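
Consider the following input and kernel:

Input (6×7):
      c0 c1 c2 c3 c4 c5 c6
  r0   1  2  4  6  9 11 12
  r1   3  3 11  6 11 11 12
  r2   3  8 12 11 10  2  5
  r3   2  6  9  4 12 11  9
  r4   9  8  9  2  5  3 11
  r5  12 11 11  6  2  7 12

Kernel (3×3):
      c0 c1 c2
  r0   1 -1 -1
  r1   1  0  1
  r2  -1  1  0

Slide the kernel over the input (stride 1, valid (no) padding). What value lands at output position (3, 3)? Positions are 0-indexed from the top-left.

The receptive field on the input at this output position is [4 12 11 / 2 5 3 / 6 2 7]. Elementwise product with the kernel and sum: 4·1 + 12·-1 + 11·-1 + 2·1 + 3·1 + 6·-1 + 2·1.

-18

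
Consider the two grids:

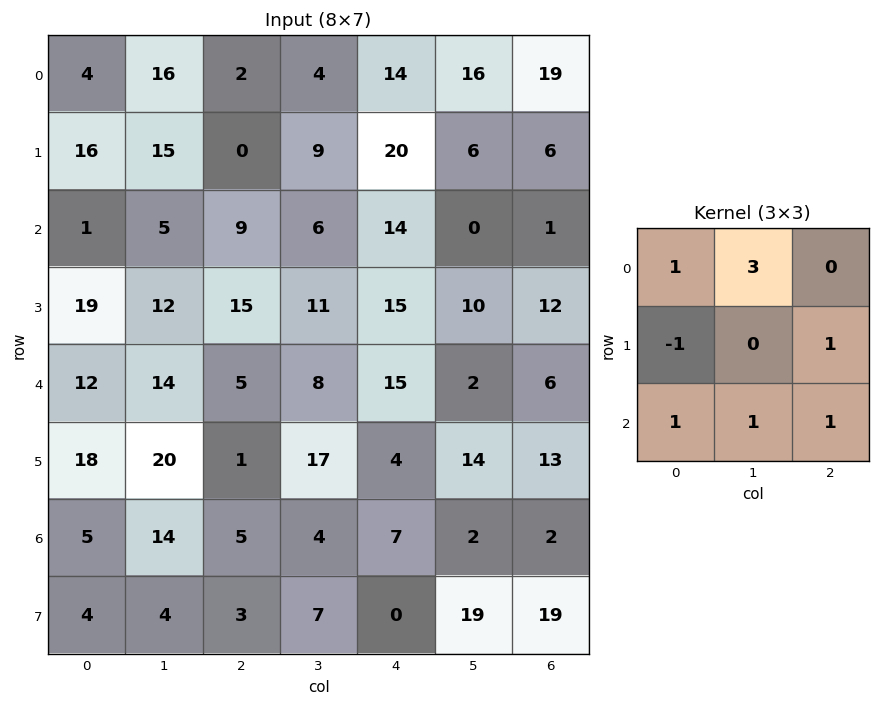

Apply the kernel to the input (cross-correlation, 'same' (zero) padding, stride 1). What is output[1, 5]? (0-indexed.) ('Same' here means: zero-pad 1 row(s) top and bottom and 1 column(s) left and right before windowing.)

The receptive field on the zero-padded input at this output position is [14 16 19 / 20 6 6 / 14 0 1]. Elementwise product with the kernel and sum: 14·1 + 16·3 + 20·-1 + 6·1 + 14·1 + 0·1 + 1·1.

63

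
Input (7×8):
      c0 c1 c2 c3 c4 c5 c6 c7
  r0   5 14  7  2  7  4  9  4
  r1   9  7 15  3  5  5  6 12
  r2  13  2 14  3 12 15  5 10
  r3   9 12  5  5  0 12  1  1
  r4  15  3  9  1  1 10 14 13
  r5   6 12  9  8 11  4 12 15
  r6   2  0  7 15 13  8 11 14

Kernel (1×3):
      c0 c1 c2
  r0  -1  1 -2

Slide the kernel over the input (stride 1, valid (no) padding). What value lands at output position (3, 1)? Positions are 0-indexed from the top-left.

The receptive field on the input at this output position is [12 5 5]. Elementwise product with the kernel and sum: 12·-1 + 5·1 + 5·-2.

-17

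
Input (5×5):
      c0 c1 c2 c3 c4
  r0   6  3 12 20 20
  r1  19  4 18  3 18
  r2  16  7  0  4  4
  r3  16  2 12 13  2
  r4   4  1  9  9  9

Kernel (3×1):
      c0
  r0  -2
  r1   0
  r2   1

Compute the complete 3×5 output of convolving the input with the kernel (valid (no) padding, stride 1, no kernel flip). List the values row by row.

Output[0,0]: The receptive field on the input at this output position is [6 / 19 / 16]. Elementwise product with the kernel and sum: 6·-2 + 16·1.
Output[0,1]: The receptive field on the input at this output position is [3 / 4 / 7]. Elementwise product with the kernel and sum: 3·-2 + 7·1.

4 1 -24 -36 -36
-22 -6 -24 7 -34
-28 -13 9 1 1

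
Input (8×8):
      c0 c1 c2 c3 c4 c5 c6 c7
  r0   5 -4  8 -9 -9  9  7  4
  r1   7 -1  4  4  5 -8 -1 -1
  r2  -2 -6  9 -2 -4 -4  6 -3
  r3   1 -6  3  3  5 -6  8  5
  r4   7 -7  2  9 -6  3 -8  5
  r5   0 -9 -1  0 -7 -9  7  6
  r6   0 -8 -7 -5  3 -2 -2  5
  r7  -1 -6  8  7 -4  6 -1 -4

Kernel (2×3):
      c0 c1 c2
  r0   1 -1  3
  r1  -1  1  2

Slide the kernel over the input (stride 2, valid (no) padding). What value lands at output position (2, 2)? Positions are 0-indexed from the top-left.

The receptive field on the input at this output position is [-6 3 -8 / -7 -9 7]. Elementwise product with the kernel and sum: -6·1 + 3·-1 + -8·3 + -7·-1 + -9·1 + 7·2.

-21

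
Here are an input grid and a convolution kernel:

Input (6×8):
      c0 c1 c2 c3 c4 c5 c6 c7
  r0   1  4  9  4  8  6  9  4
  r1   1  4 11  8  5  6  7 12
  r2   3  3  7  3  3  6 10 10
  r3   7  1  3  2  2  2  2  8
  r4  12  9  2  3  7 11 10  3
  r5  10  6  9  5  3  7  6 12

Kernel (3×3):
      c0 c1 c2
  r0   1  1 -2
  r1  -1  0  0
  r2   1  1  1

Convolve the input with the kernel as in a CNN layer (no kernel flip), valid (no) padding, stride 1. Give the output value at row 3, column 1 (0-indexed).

11

The receptive field on the input at this output position is [1 3 2 / 9 2 3 / 6 9 5]. Elementwise product with the kernel and sum: 1·1 + 3·1 + 2·-2 + 9·-1 + 6·1 + 9·1 + 5·1.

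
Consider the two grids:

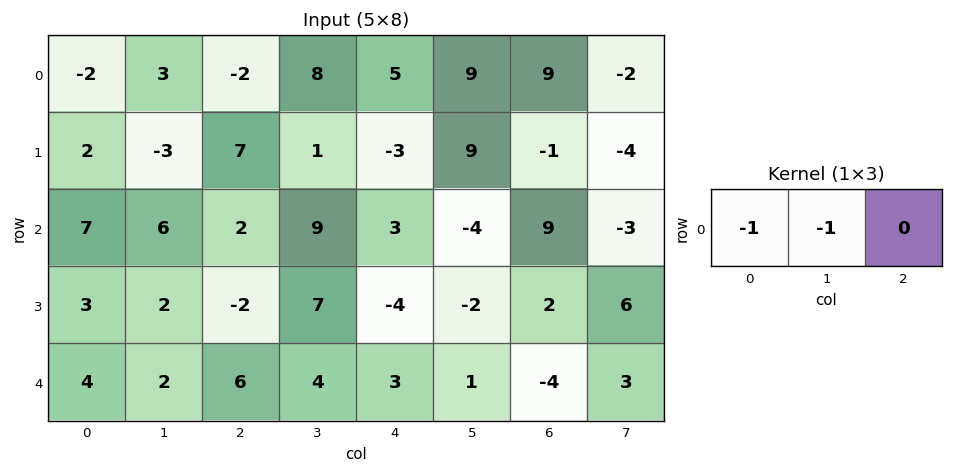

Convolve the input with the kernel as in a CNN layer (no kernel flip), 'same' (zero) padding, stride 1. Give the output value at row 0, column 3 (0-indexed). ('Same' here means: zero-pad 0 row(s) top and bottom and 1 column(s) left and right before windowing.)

-6

The receptive field on the zero-padded input at this output position is [-2 8 5]. Elementwise product with the kernel and sum: -2·-1 + 8·-1.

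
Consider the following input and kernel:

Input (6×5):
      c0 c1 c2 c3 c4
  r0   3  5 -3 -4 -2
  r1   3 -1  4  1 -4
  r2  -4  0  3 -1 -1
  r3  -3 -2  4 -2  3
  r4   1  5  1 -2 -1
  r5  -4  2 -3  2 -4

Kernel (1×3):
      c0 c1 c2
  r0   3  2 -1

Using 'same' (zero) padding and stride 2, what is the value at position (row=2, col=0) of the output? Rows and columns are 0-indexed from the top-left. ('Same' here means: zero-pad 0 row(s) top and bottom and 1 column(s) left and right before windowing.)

The receptive field on the zero-padded input at this output position is [0 1 5]. Elementwise product with the kernel and sum: 0·3 + 1·2 + 5·-1.

-3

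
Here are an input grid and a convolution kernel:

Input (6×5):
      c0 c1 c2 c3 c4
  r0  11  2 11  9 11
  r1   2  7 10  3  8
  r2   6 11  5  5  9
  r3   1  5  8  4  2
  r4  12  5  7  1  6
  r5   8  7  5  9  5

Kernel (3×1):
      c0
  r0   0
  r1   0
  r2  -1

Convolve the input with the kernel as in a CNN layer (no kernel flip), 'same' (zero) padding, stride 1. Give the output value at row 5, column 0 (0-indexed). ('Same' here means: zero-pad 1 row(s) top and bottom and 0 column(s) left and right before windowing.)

0

The receptive field on the zero-padded input at this output position is [12 / 8 / 0]. Elementwise product with the kernel and sum: 0·-1.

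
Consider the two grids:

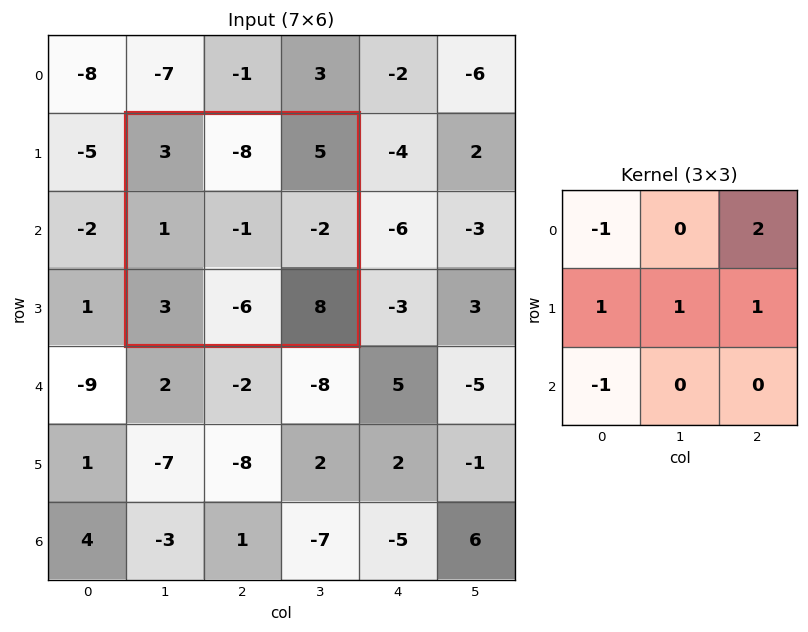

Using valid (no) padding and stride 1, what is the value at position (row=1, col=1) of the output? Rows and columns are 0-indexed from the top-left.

The receptive field on the input at this output position is [3 -8 5 / 1 -1 -2 / 3 -6 8]. Elementwise product with the kernel and sum: 3·-1 + 5·2 + 1·1 + -1·1 + -2·1 + 3·-1.

2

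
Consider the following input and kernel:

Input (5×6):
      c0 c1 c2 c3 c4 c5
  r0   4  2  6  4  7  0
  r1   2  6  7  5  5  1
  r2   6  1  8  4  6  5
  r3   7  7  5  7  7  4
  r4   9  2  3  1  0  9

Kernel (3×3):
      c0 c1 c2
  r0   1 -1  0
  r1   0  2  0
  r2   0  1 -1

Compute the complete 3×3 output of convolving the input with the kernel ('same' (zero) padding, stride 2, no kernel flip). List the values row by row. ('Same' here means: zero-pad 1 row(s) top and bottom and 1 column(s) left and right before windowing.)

Output[0,0]: The receptive field on the zero-padded input at this output position is [0 0 0 / 0 4 2 / 0 2 6]. Elementwise product with the kernel and sum: 0·1 + 0·-1 + 4·2 + 2·1 + 6·-1.

4 14 18
10 13 15
11 8 0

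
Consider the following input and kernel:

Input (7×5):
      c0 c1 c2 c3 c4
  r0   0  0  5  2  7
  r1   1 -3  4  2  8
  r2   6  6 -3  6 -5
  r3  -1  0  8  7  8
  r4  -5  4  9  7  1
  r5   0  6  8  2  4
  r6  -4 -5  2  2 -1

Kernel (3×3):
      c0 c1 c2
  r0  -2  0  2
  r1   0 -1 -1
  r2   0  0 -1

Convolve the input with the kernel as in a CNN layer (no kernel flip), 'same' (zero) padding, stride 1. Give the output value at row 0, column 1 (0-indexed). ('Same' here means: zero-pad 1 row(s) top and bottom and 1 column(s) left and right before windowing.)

-9

The receptive field on the zero-padded input at this output position is [0 0 0 / 0 0 5 / 1 -3 4]. Elementwise product with the kernel and sum: 0·-2 + 0·2 + 0·-1 + 5·-1 + 4·-1.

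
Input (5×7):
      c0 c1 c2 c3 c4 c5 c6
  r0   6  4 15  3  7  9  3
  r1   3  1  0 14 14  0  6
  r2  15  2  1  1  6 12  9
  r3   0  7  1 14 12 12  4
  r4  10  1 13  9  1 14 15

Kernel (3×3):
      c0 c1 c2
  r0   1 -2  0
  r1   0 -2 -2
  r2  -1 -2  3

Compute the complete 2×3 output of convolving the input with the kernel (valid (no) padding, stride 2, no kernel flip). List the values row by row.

Output[0,0]: The receptive field on the input at this output position is [6 4 15 / 3 1 0 / 15 2 1]. Elementwise product with the kernel and sum: 6·1 + 4·-2 + 1·-2 + 0·-2 + 15·-1 + 2·-2 + 1·3.
Output[0,1]: The receptive field on the input at this output position is [15 3 7 / 0 14 14 / 1 1 6]. Elementwise product with the kernel and sum: 15·1 + 3·-2 + 14·-2 + 14·-2 + 1·-1 + 1·-2 + 6·3.

-20 -32 -26
22 -81 -34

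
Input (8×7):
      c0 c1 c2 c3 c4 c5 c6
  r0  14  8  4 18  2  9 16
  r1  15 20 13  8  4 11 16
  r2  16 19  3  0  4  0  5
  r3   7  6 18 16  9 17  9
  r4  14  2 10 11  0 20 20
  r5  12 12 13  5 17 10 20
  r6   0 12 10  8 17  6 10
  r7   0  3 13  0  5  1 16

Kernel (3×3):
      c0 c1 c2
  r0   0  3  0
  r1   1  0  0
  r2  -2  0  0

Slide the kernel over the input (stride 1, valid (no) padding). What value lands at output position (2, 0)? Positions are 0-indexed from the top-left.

36

The receptive field on the input at this output position is [16 19 3 / 7 6 18 / 14 2 10]. Elementwise product with the kernel and sum: 19·3 + 7·1 + 14·-2.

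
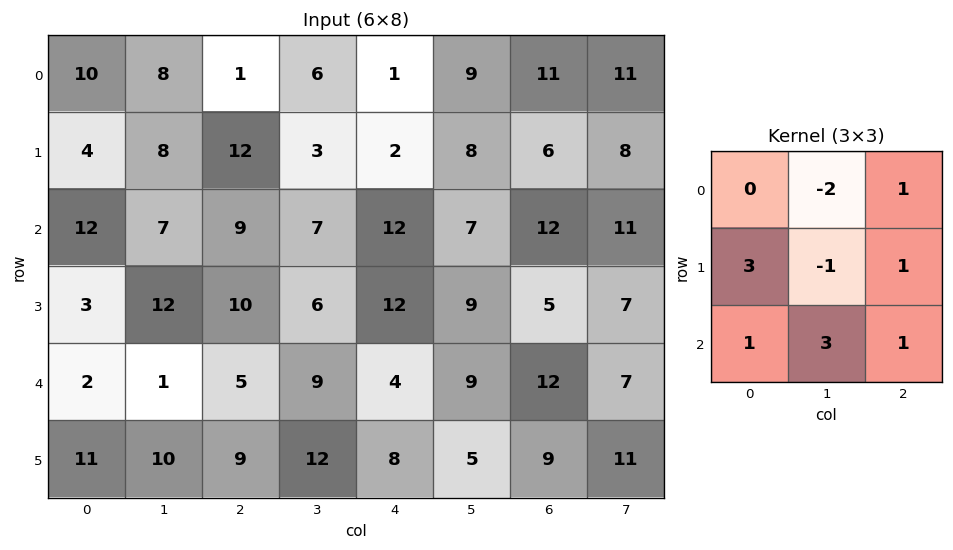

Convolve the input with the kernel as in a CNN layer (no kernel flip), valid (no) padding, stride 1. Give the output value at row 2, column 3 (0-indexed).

28

The receptive field on the input at this output position is [7 12 7 / 6 12 9 / 9 4 9]. Elementwise product with the kernel and sum: 12·-2 + 7·1 + 6·3 + 12·-1 + 9·1 + 9·1 + 4·3 + 9·1.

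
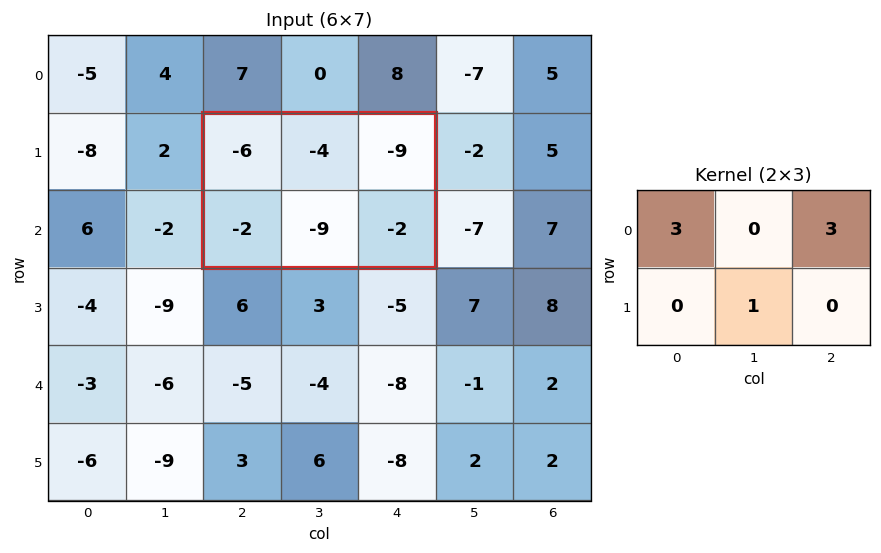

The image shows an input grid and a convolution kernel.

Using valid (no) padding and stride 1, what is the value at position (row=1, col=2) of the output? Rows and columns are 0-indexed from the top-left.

The receptive field on the input at this output position is [-6 -4 -9 / -2 -9 -2]. Elementwise product with the kernel and sum: -6·3 + -9·3 + -9·1.

-54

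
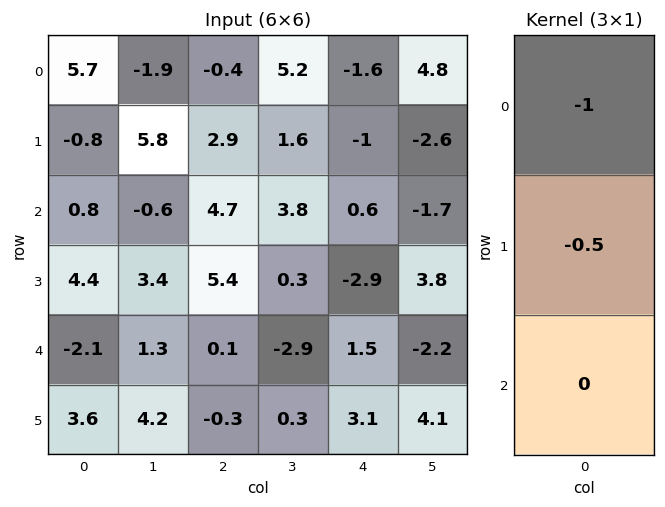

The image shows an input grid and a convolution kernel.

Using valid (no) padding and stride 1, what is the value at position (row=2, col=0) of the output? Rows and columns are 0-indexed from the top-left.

The receptive field on the input at this output position is [0.8 / 4.4 / -2.1]. Elementwise product with the kernel and sum: 0.8·-1 + 4.4·-0.5.

-3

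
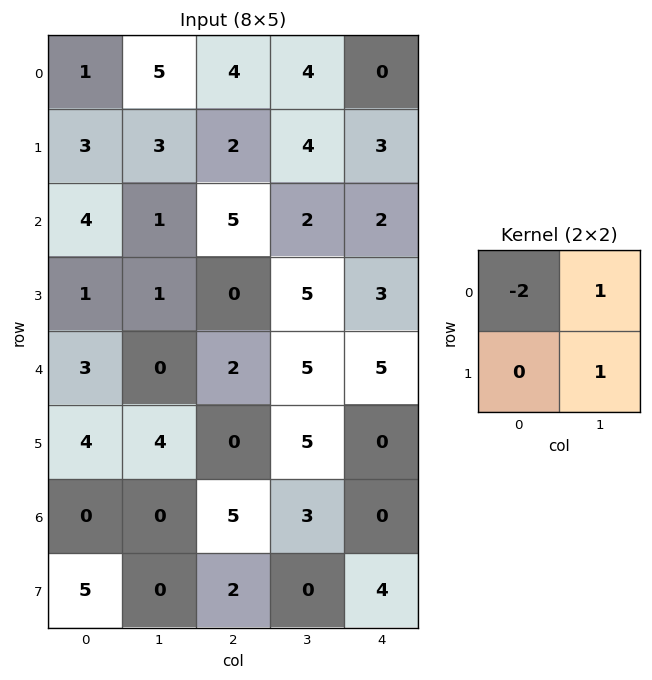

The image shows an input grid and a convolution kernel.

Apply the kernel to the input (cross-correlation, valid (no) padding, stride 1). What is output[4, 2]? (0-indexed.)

The receptive field on the input at this output position is [2 5 / 0 5]. Elementwise product with the kernel and sum: 2·-2 + 5·1 + 5·1.

6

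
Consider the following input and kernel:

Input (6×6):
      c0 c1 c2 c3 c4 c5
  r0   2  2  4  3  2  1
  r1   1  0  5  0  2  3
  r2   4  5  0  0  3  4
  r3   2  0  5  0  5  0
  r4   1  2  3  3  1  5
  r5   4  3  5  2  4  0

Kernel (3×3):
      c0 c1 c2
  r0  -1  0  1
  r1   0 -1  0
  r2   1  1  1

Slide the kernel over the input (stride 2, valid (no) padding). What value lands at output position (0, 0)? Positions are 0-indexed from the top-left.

The receptive field on the input at this output position is [2 2 4 / 1 0 5 / 4 5 0]. Elementwise product with the kernel and sum: 2·-1 + 4·1 + 0·-1 + 4·1 + 5·1 + 0·1.

11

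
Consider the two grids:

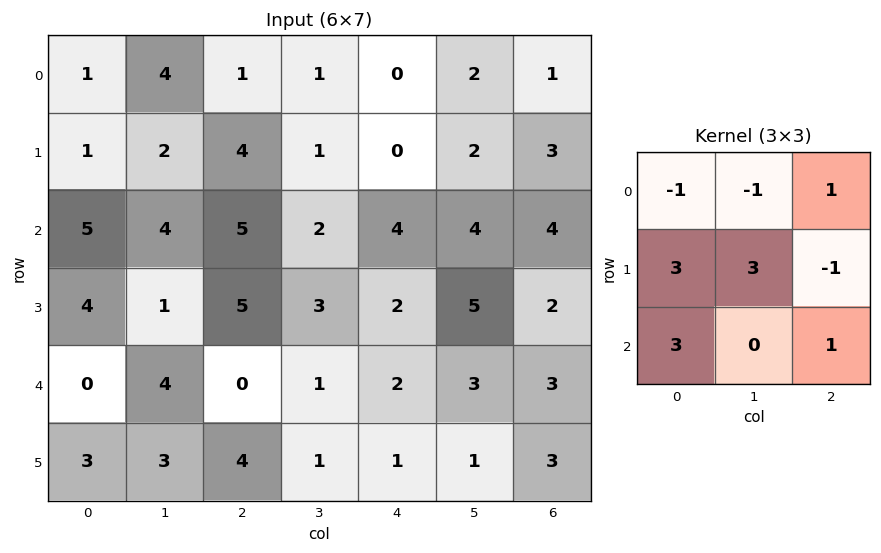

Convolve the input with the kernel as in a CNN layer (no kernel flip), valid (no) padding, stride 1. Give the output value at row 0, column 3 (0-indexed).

12

The receptive field on the input at this output position is [1 0 2 / 1 0 2 / 2 4 4]. Elementwise product with the kernel and sum: 1·-1 + 0·-1 + 2·1 + 1·3 + 0·3 + 2·-1 + 2·3 + 4·1.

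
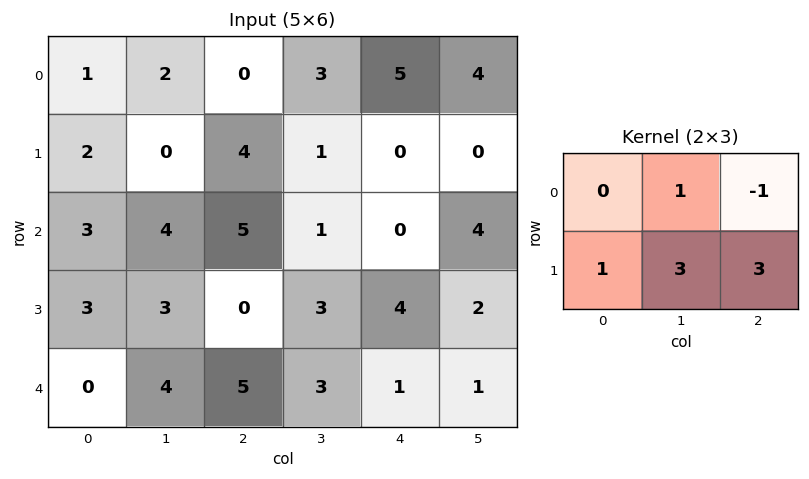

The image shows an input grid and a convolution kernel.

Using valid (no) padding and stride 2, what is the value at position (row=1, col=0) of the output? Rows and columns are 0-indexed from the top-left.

11

The receptive field on the input at this output position is [3 4 5 / 3 3 0]. Elementwise product with the kernel and sum: 4·1 + 5·-1 + 3·1 + 3·3 + 0·3.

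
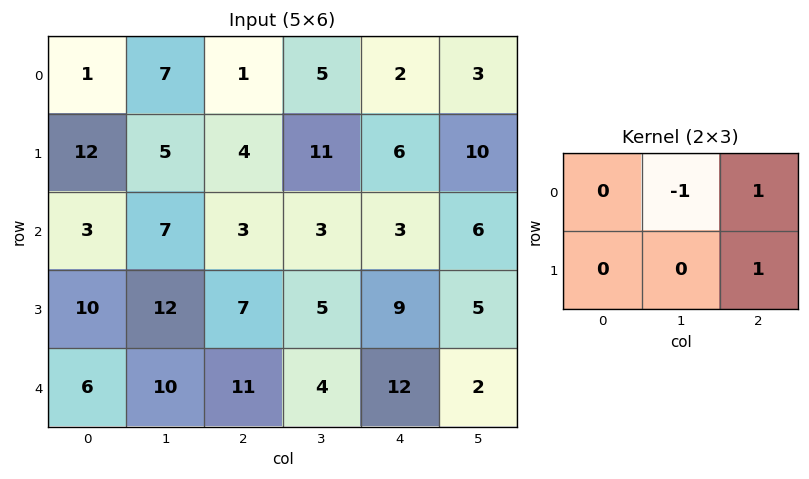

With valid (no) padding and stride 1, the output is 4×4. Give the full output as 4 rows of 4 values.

-2 15 3 11
2 10 -2 10
3 5 9 8
6 2 16 -2

Output[0,0]: The receptive field on the input at this output position is [1 7 1 / 12 5 4]. Elementwise product with the kernel and sum: 7·-1 + 1·1 + 4·1.
Output[0,1]: The receptive field on the input at this output position is [7 1 5 / 5 4 11]. Elementwise product with the kernel and sum: 1·-1 + 5·1 + 11·1.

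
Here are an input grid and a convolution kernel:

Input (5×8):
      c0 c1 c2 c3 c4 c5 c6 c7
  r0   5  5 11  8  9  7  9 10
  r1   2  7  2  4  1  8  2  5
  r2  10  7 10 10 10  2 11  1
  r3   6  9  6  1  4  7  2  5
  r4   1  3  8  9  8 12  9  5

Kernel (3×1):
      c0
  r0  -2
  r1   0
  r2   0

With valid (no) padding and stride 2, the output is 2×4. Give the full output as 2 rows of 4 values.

-10 -22 -18 -18
-20 -20 -20 -22

Output[0,0]: The receptive field on the input at this output position is [5 / 2 / 10]. Elementwise product with the kernel and sum: 5·-2.
Output[0,1]: The receptive field on the input at this output position is [11 / 2 / 10]. Elementwise product with the kernel and sum: 11·-2.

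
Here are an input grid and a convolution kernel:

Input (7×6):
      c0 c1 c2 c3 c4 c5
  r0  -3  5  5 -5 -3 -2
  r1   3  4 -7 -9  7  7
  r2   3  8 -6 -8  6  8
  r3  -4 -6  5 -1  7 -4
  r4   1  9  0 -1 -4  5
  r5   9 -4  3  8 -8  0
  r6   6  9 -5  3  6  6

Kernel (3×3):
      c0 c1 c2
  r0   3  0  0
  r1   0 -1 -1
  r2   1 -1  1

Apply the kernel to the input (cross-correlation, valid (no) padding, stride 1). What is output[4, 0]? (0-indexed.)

-4

The receptive field on the input at this output position is [1 9 0 / 9 -4 3 / 6 9 -5]. Elementwise product with the kernel and sum: 1·3 + -4·-1 + 3·-1 + 6·1 + 9·-1 + -5·1.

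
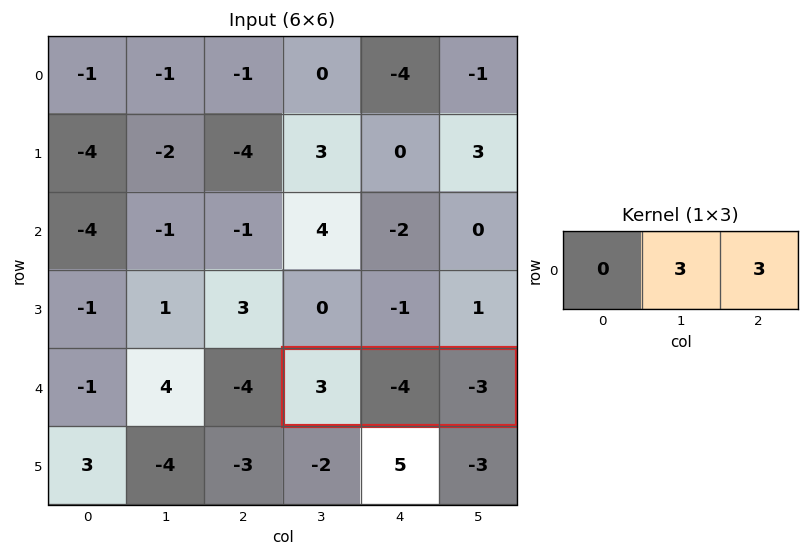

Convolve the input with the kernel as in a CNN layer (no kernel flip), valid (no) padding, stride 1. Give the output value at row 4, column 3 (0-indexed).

The receptive field on the input at this output position is [3 -4 -3]. Elementwise product with the kernel and sum: -4·3 + -3·3.

-21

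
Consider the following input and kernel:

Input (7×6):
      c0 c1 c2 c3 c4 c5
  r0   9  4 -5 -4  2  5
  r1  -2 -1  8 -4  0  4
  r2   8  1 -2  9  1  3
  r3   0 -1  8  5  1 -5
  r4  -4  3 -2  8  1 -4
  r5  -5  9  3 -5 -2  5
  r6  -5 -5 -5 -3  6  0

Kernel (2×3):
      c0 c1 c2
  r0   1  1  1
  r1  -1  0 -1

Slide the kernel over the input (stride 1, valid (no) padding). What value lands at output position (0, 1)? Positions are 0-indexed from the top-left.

The receptive field on the input at this output position is [4 -5 -4 / -1 8 -4]. Elementwise product with the kernel and sum: 4·1 + -5·1 + -4·1 + -1·-1 + -4·-1.

0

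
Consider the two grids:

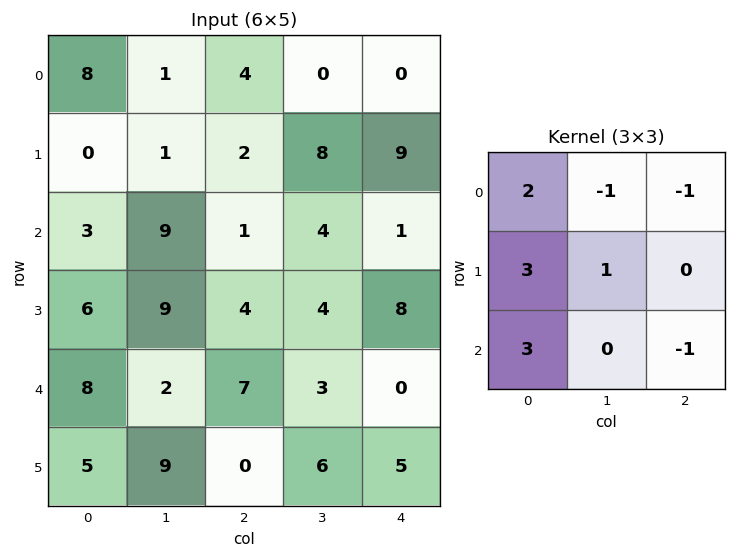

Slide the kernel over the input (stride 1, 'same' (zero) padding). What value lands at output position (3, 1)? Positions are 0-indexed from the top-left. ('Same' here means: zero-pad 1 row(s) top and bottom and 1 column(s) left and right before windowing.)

The receptive field on the zero-padded input at this output position is [3 9 1 / 6 9 4 / 8 2 7]. Elementwise product with the kernel and sum: 3·2 + 9·-1 + 1·-1 + 6·3 + 9·1 + 8·3 + 7·-1.

40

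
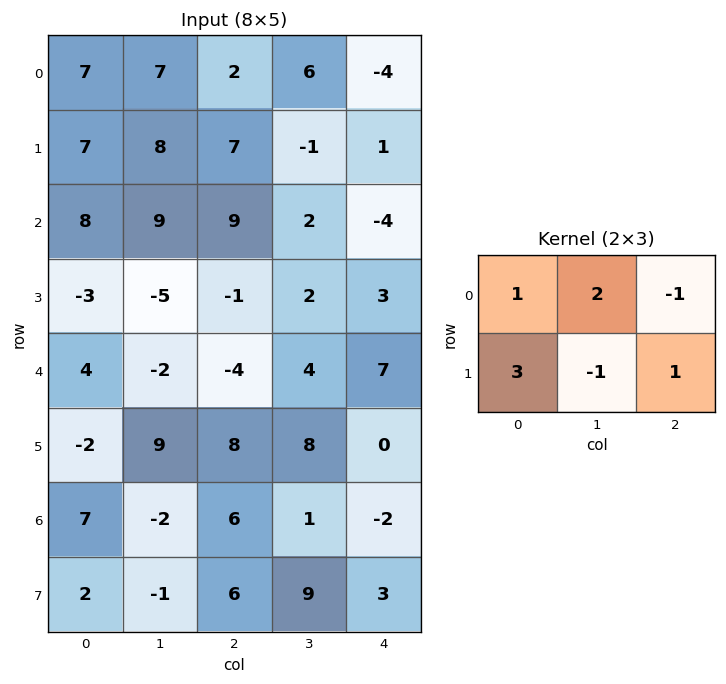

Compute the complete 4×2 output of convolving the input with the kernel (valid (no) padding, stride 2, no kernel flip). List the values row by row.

39 41
12 15
-3 13
10 22

Output[0,0]: The receptive field on the input at this output position is [7 7 2 / 7 8 7]. Elementwise product with the kernel and sum: 7·1 + 7·2 + 2·-1 + 7·3 + 8·-1 + 7·1.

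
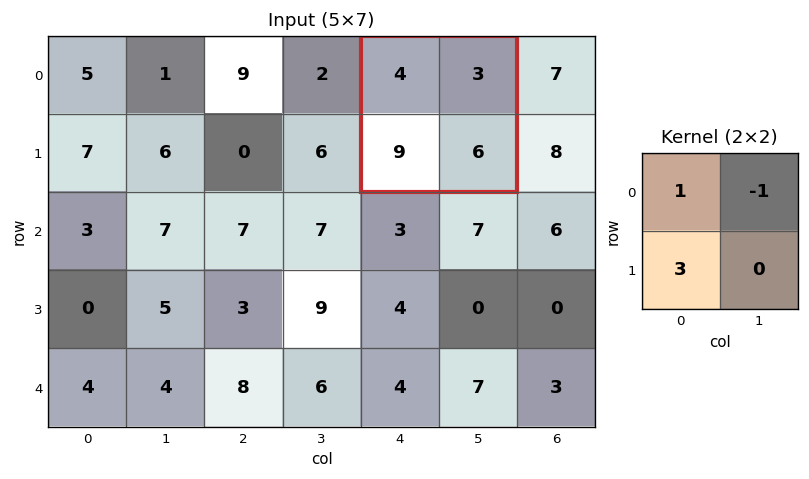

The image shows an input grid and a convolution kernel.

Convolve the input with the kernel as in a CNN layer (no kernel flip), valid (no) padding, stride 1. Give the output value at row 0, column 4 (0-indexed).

28

The receptive field on the input at this output position is [4 3 / 9 6]. Elementwise product with the kernel and sum: 4·1 + 3·-1 + 9·3.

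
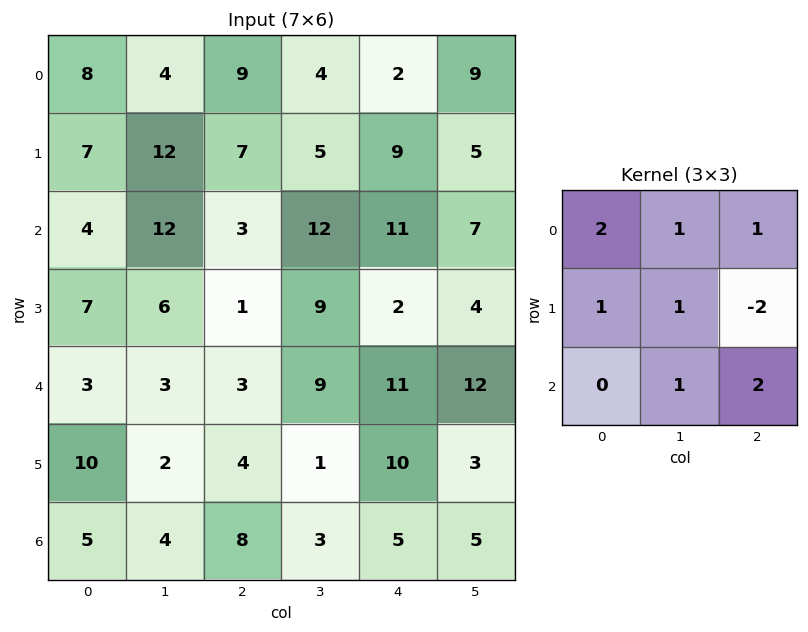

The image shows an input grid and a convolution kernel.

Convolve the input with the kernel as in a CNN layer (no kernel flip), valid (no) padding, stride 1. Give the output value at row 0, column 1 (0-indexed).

The receptive field on the input at this output position is [4 9 4 / 12 7 5 / 12 3 12]. Elementwise product with the kernel and sum: 4·2 + 9·1 + 4·1 + 12·1 + 7·1 + 5·-2 + 3·1 + 12·2.

57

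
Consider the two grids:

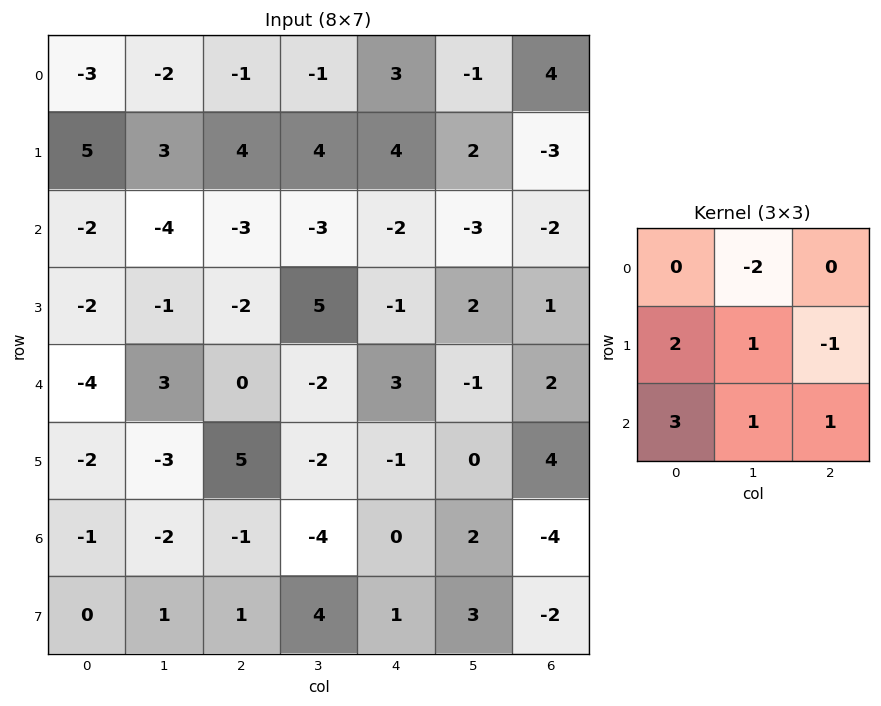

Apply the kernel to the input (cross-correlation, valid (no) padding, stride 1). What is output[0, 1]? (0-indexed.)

-10

The receptive field on the input at this output position is [-2 -1 -1 / 3 4 4 / -4 -3 -3]. Elementwise product with the kernel and sum: -1·-2 + 3·2 + 4·1 + 4·-1 + -4·3 + -3·1 + -3·1.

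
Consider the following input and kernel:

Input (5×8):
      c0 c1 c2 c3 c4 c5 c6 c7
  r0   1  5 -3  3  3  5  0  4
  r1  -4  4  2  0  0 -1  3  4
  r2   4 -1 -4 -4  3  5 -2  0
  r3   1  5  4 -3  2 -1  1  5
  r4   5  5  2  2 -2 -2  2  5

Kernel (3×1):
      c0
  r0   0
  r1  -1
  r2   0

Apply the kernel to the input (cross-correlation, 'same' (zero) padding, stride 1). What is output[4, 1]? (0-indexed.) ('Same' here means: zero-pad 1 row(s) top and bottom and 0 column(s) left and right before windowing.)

The receptive field on the zero-padded input at this output position is [5 / 5 / 0]. Elementwise product with the kernel and sum: 5·-1.

-5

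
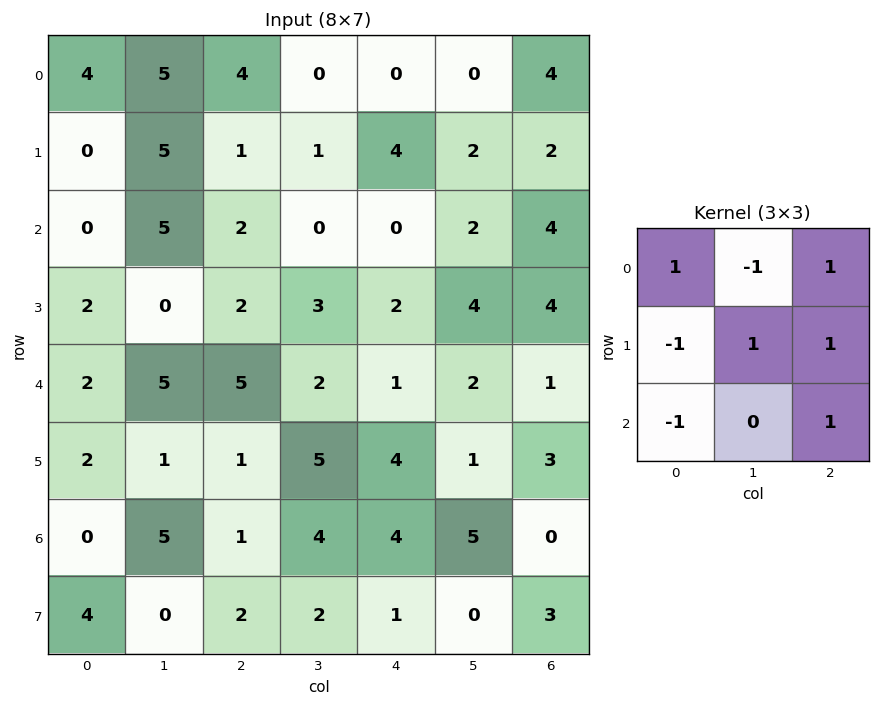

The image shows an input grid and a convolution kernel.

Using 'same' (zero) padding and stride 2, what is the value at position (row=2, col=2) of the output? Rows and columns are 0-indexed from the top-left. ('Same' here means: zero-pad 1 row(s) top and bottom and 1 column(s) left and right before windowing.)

2

The receptive field on the zero-padded input at this output position is [3 2 4 / 2 1 2 / 5 4 1]. Elementwise product with the kernel and sum: 3·1 + 2·-1 + 4·1 + 2·-1 + 1·1 + 2·1 + 5·-1 + 1·1.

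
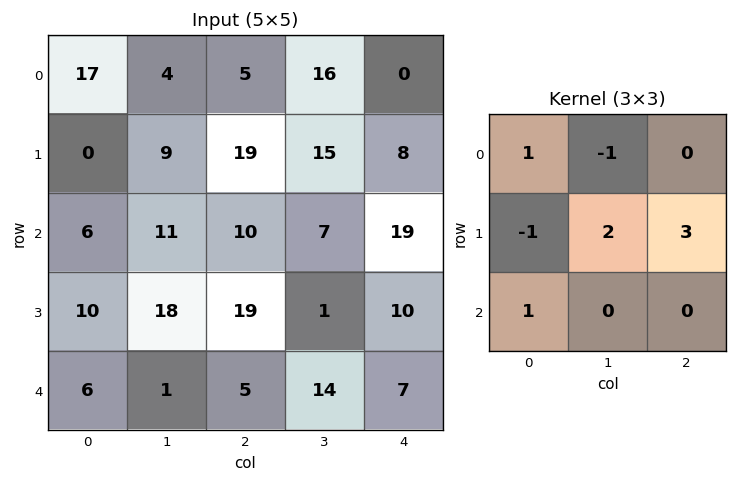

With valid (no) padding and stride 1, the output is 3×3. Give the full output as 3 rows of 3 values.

Output[0,0]: The receptive field on the input at this output position is [17 4 5 / 0 9 19 / 6 11 10]. Elementwise product with the kernel and sum: 17·1 + 4·-1 + 0·-1 + 9·2 + 19·3 + 6·1.

94 84 34
47 38 84
84 25 21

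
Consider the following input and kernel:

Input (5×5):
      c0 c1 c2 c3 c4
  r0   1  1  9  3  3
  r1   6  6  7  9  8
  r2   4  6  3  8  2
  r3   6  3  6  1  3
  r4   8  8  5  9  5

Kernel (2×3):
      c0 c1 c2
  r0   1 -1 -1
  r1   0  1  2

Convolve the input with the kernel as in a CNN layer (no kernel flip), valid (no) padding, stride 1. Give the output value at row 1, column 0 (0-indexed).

The receptive field on the input at this output position is [6 6 7 / 4 6 3]. Elementwise product with the kernel and sum: 6·1 + 6·-1 + 7·-1 + 6·1 + 3·2.

5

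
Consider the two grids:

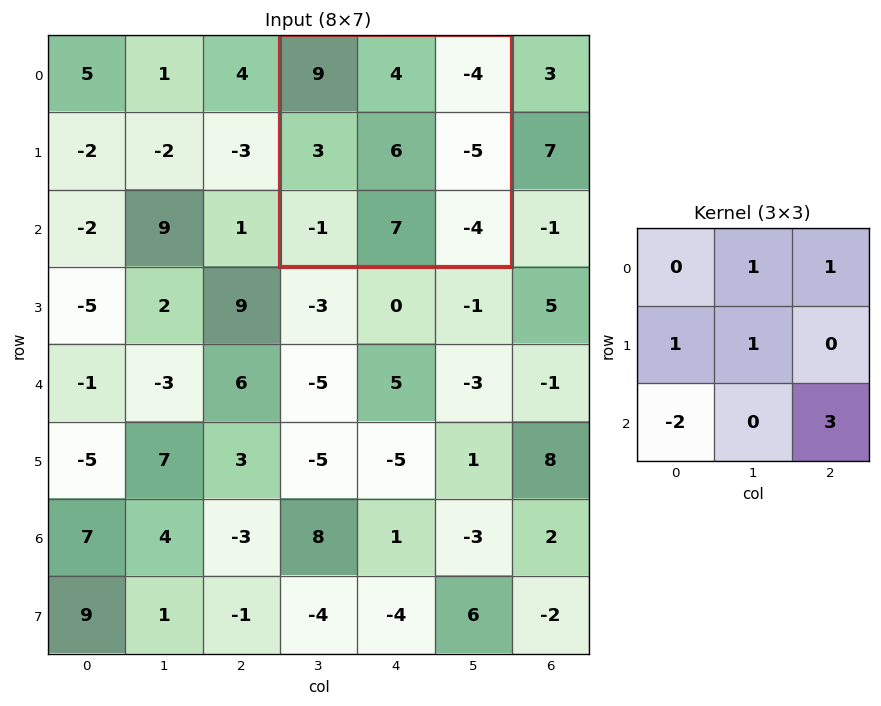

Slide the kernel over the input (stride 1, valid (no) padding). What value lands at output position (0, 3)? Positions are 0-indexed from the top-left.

The receptive field on the input at this output position is [9 4 -4 / 3 6 -5 / -1 7 -4]. Elementwise product with the kernel and sum: 4·1 + -4·1 + 3·1 + 6·1 + -1·-2 + -4·3.

-1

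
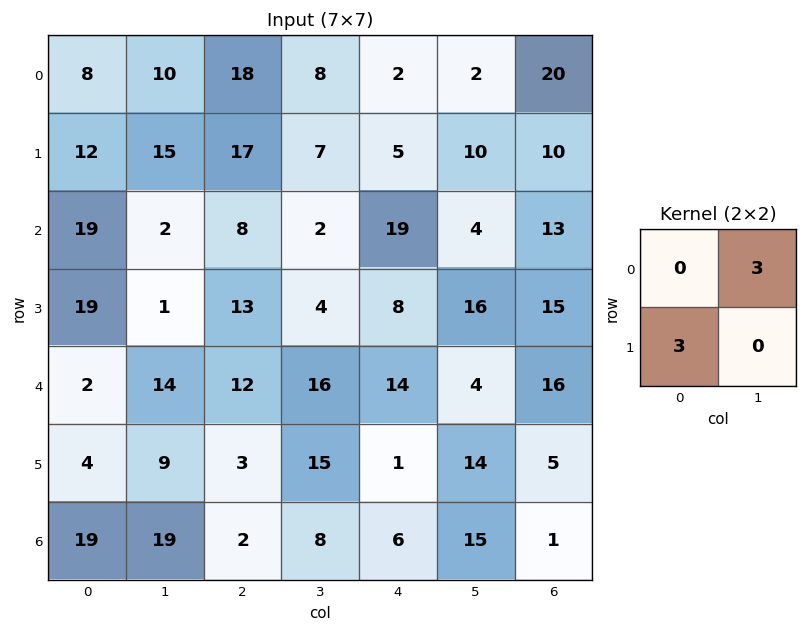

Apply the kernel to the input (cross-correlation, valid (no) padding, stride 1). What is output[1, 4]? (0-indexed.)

The receptive field on the input at this output position is [5 10 / 19 4]. Elementwise product with the kernel and sum: 10·3 + 19·3.

87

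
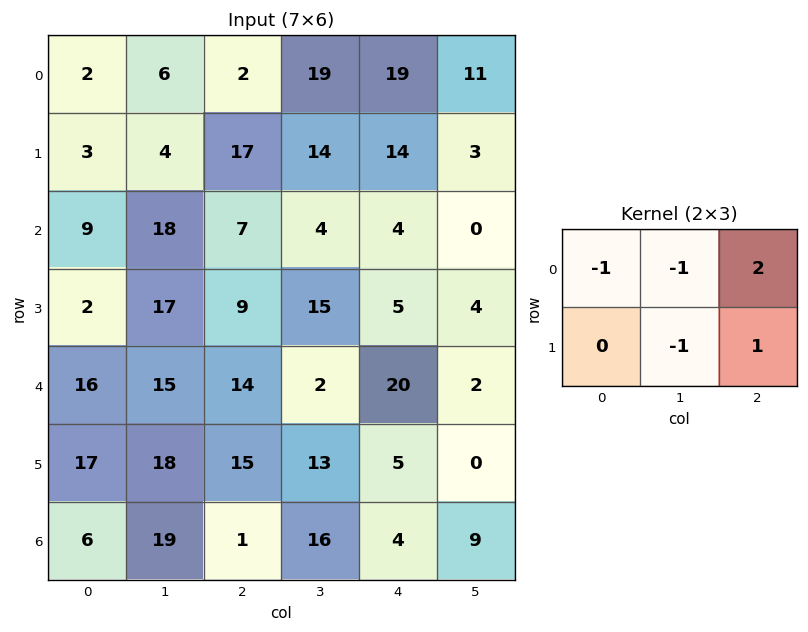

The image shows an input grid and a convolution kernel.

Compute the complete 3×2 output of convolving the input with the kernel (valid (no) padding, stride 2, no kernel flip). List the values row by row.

Output[0,0]: The receptive field on the input at this output position is [2 6 2 / 3 4 17]. Elementwise product with the kernel and sum: 2·-1 + 6·-1 + 2·2 + 4·-1 + 17·1.

9 17
-21 -13
-6 16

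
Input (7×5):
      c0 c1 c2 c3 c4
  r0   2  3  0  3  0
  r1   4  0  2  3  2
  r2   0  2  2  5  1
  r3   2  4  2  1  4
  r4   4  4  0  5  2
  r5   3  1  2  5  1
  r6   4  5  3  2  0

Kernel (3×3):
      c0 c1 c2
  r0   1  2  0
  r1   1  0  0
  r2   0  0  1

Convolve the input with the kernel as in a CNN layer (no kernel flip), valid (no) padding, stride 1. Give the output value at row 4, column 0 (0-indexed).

18

The receptive field on the input at this output position is [4 4 0 / 3 1 2 / 4 5 3]. Elementwise product with the kernel and sum: 4·1 + 4·2 + 3·1 + 3·1.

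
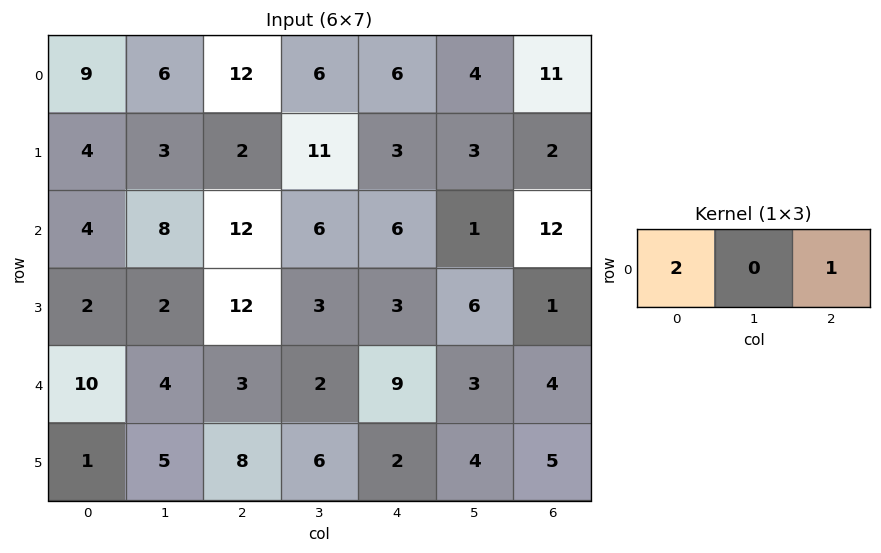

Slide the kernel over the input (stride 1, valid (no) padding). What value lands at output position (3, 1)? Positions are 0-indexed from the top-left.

The receptive field on the input at this output position is [2 12 3]. Elementwise product with the kernel and sum: 2·2 + 3·1.

7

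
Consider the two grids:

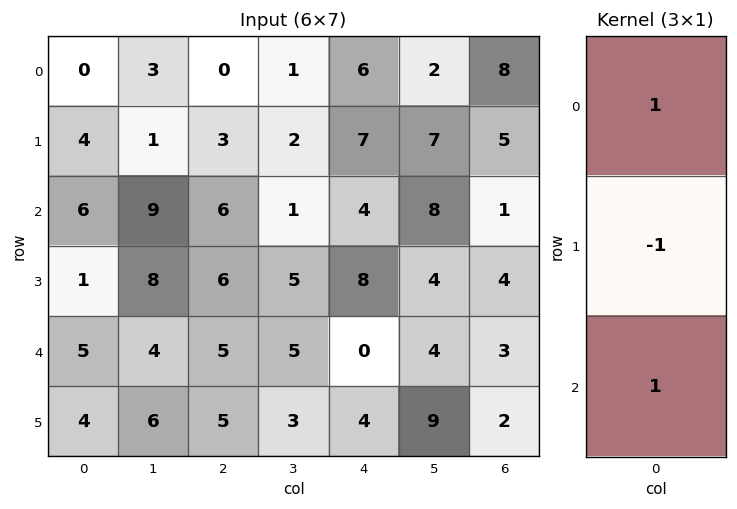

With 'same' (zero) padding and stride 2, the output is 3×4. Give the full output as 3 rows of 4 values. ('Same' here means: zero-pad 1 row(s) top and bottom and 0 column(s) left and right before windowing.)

4 3 1 -3
-1 3 11 8
0 6 12 3

Output[0,0]: The receptive field on the zero-padded input at this output position is [0 / 0 / 4]. Elementwise product with the kernel and sum: 0·1 + 0·-1 + 4·1.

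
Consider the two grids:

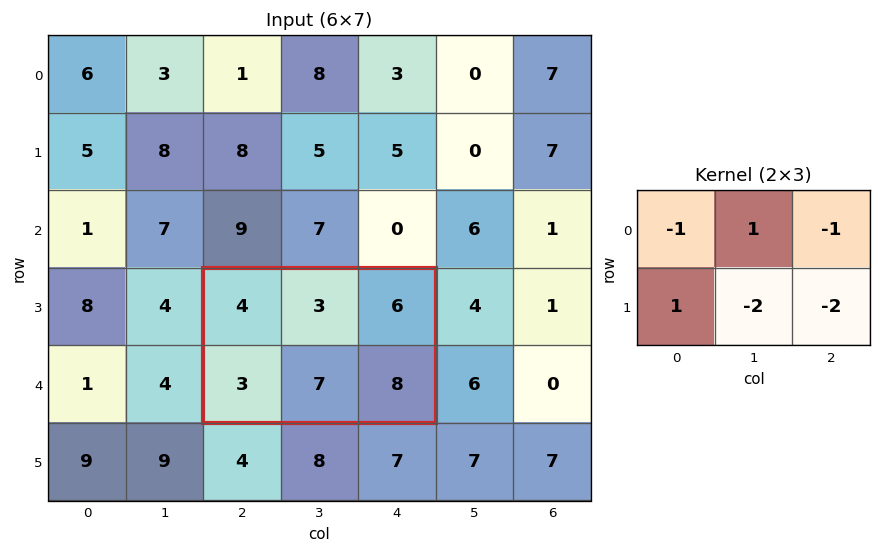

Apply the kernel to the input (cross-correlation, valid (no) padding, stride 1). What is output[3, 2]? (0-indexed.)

-34

The receptive field on the input at this output position is [4 3 6 / 3 7 8]. Elementwise product with the kernel and sum: 4·-1 + 3·1 + 6·-1 + 3·1 + 7·-2 + 8·-2.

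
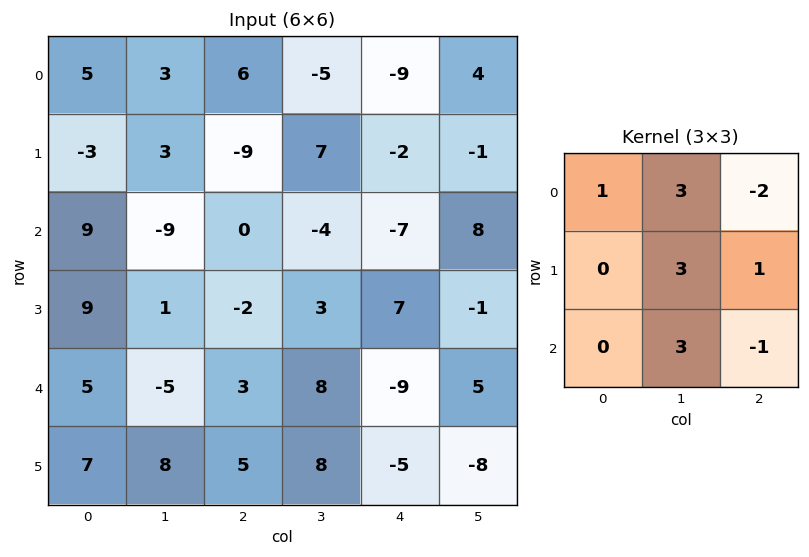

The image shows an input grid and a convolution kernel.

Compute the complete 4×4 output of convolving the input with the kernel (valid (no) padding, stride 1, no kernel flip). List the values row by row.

Output[0,0]: The receptive field on the input at this output position is [5 3 6 / -3 3 -9 / 9 -9 0]. Elementwise product with the kernel and sum: 5·1 + 3·3 + 6·-2 + 3·3 + -9·1 + -9·3 + 0·-1.
Output[0,1]: The receptive field on the input at this output position is [3 6 -5 / 3 -9 7 / -9 0 -4]. Elementwise product with the kernel and sum: 3·1 + 6·3 + -5·-2 + -9·3 + 7·1 + 0·3 + -4·-1.

-25 15 23 -76
2 -51 -1 12
-35 -3 51 -53
23 13 37 -3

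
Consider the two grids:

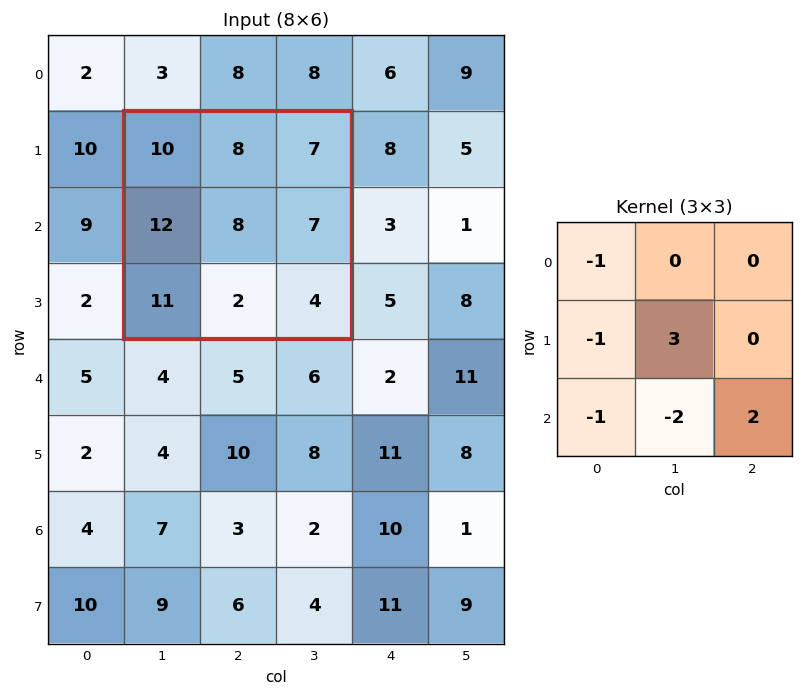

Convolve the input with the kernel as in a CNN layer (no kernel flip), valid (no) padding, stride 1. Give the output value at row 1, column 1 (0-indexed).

-5

The receptive field on the input at this output position is [10 8 7 / 12 8 7 / 11 2 4]. Elementwise product with the kernel and sum: 10·-1 + 12·-1 + 8·3 + 11·-1 + 2·-2 + 4·2.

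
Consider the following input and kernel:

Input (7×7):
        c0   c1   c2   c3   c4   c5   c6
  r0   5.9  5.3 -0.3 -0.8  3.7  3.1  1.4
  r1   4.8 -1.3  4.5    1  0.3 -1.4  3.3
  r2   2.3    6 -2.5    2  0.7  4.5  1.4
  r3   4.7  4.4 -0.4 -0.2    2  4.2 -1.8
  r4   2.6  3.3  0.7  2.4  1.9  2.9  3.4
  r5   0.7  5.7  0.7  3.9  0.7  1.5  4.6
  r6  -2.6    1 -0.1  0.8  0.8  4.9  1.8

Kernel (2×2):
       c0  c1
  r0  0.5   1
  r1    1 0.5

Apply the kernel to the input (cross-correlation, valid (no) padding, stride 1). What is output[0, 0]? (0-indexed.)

12.4

The receptive field on the input at this output position is [5.9 5.3 / 4.8 -1.3]. Elementwise product with the kernel and sum: 5.9·0.5 + 5.3·1 + 4.8·1 + -1.3·0.5.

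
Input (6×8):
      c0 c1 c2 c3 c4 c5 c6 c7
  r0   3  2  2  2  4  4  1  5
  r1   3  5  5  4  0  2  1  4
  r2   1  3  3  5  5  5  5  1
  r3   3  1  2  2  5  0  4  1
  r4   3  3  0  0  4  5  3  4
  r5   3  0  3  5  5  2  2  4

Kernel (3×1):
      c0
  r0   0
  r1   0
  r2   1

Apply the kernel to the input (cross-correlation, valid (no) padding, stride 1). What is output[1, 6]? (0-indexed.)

4

The receptive field on the input at this output position is [1 / 5 / 4]. Elementwise product with the kernel and sum: 4·1.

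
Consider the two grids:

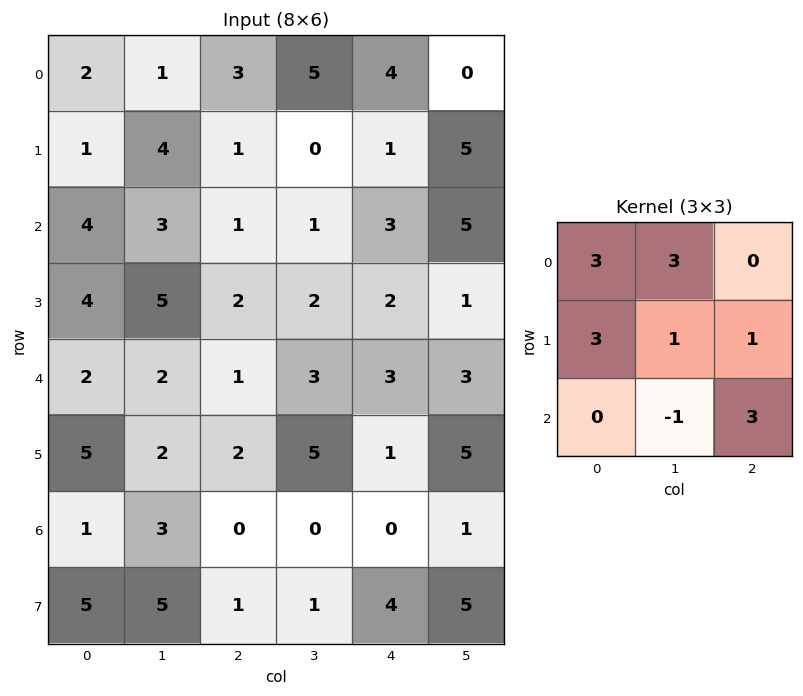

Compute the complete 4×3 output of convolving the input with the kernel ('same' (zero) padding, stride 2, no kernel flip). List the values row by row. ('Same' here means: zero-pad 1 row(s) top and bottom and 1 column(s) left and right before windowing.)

14 10 33
21 30 15
17 44 41
29 23 30

Output[0,0]: The receptive field on the zero-padded input at this output position is [0 0 0 / 0 2 1 / 0 1 4]. Elementwise product with the kernel and sum: 0·3 + 0·3 + 0·3 + 2·1 + 1·1 + 1·-1 + 4·3.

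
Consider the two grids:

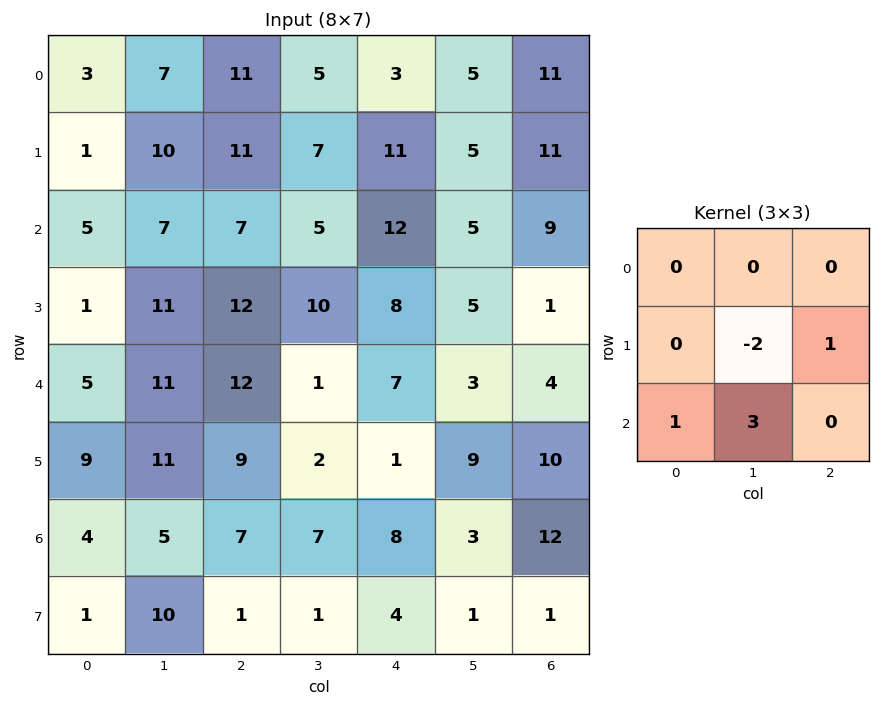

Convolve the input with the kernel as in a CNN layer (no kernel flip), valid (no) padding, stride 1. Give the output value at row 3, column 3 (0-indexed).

The receptive field on the input at this output position is [10 8 5 / 1 7 3 / 2 1 9]. Elementwise product with the kernel and sum: 7·-2 + 3·1 + 2·1 + 1·3.

-6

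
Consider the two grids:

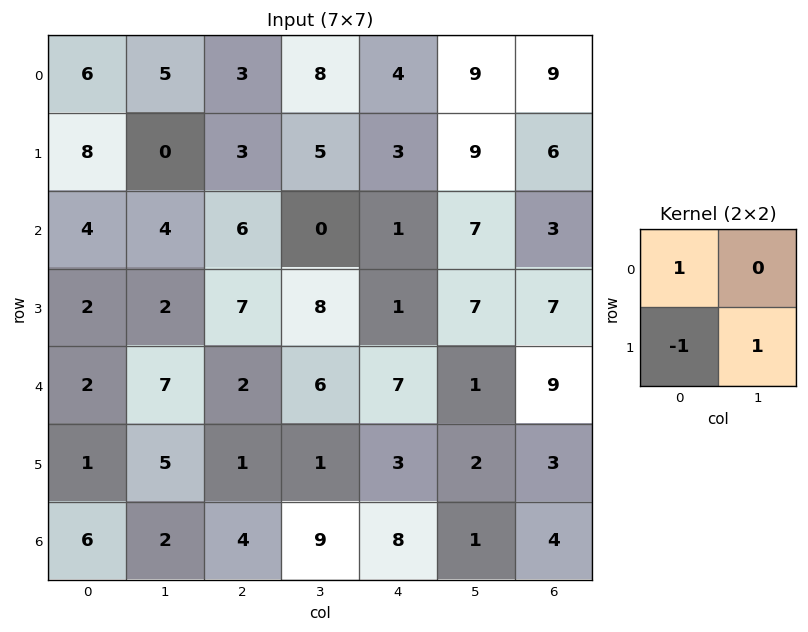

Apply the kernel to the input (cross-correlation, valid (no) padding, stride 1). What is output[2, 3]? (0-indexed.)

The receptive field on the input at this output position is [0 1 / 8 1]. Elementwise product with the kernel and sum: 0·1 + 8·-1 + 1·1.

-7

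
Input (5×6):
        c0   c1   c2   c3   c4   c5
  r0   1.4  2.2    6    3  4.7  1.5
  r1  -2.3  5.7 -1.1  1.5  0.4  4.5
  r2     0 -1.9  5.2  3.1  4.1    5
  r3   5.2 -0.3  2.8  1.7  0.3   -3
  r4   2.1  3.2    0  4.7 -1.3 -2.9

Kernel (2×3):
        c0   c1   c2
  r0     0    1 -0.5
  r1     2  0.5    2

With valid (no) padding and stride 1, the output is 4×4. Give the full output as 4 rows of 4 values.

Output[0,0]: The receptive field on the input at this output position is [1.4 2.2 6 / -2.3 5.7 -1.1]. Elementwise product with the kernel and sum: 2.2·1 + 6·-0.5 + -2.3·2 + 5.7·0.5 + -1.1·2.
Output[0,1]: The receptive field on the input at this output position is [2.2 6 3 / 5.7 -1.1 1.5]. Elementwise product with the kernel and sum: 6·1 + 3·-0.5 + 5.7·2 + -1.1·0.5 + 1.5·2.

-4.75 18.35 -0 16.15
15.7 3.15 21.45 16.4
11.35 7.85 8.1 -0.85
4.1 17.75 1.3 4.75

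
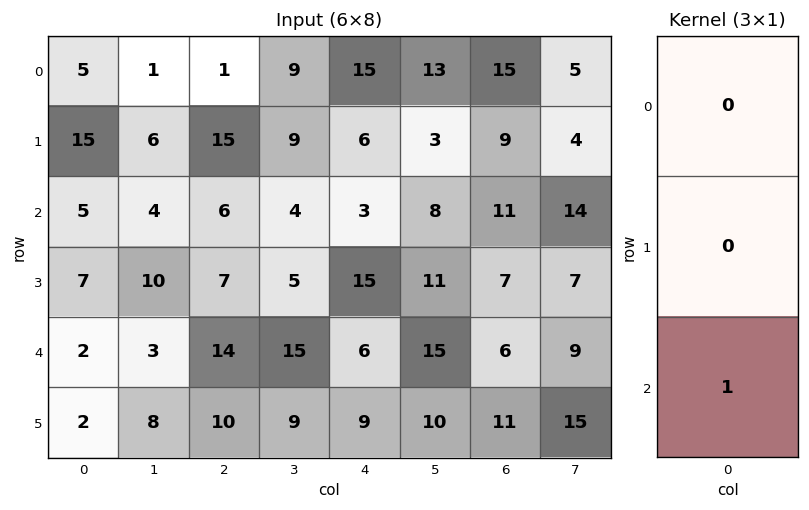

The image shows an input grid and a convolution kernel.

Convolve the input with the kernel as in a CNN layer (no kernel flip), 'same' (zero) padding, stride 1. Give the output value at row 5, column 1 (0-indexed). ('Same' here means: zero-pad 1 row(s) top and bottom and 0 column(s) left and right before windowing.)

The receptive field on the zero-padded input at this output position is [3 / 8 / 0]. Elementwise product with the kernel and sum: 0·1.

0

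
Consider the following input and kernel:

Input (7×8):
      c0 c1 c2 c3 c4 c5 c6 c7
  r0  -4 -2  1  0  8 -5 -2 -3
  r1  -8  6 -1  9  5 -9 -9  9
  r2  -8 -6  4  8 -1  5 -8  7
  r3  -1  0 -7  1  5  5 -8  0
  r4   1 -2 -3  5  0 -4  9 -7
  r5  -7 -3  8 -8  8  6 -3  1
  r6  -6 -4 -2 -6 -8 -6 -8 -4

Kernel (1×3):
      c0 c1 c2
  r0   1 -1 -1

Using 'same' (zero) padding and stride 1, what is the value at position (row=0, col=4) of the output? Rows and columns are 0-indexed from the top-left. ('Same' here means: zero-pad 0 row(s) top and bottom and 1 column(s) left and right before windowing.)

-3

The receptive field on the zero-padded input at this output position is [0 8 -5]. Elementwise product with the kernel and sum: 0·1 + 8·-1 + -5·-1.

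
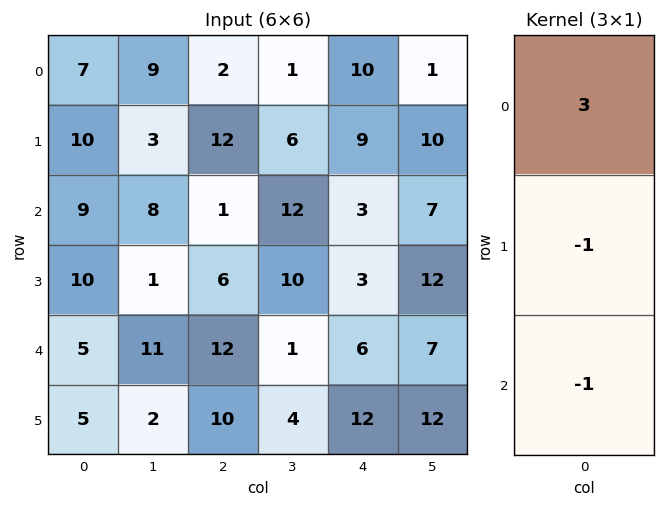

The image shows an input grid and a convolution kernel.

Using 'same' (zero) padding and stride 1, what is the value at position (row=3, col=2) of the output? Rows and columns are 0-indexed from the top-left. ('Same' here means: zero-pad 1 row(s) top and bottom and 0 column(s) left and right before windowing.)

The receptive field on the zero-padded input at this output position is [1 / 6 / 12]. Elementwise product with the kernel and sum: 1·3 + 6·-1 + 12·-1.

-15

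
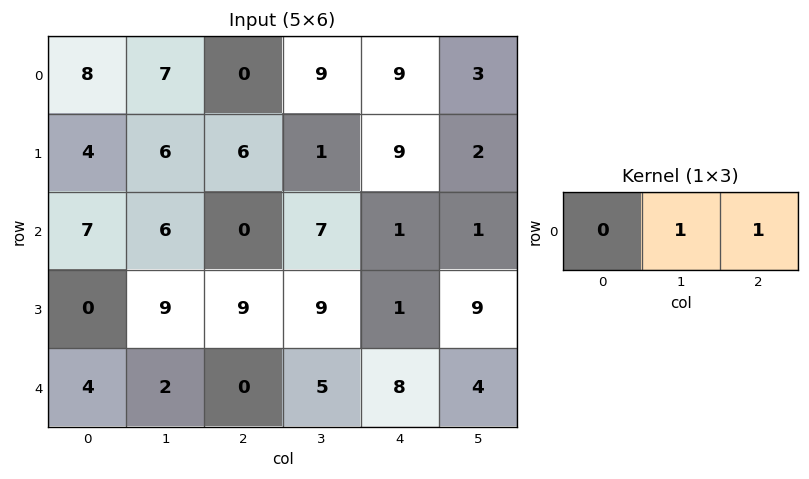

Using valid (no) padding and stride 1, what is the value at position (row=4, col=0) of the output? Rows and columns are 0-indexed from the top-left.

2

The receptive field on the input at this output position is [4 2 0]. Elementwise product with the kernel and sum: 2·1 + 0·1.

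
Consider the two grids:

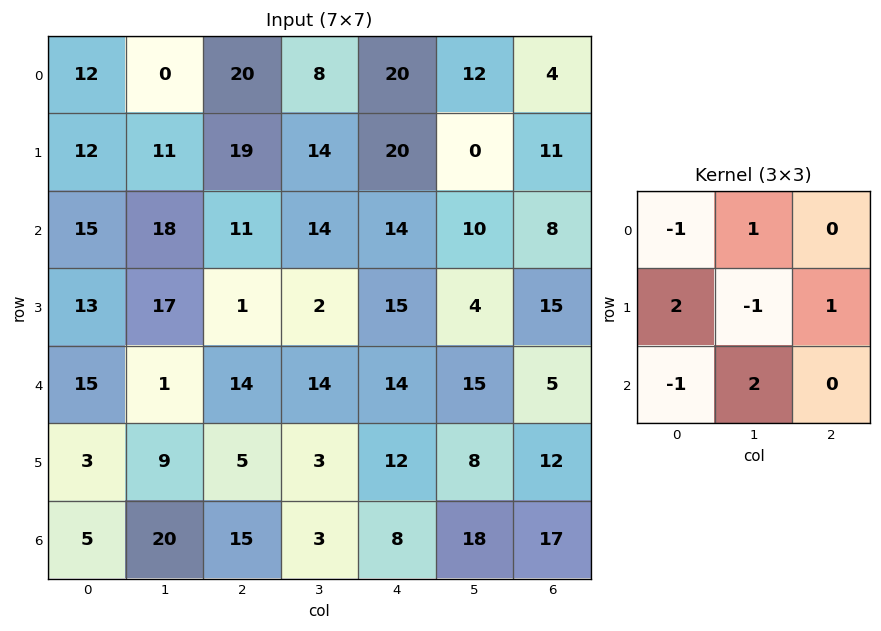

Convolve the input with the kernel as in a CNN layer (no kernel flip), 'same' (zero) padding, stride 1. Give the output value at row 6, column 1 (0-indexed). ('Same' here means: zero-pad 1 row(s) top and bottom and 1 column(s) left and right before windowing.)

11

The receptive field on the zero-padded input at this output position is [3 9 5 / 5 20 15 / 0 0 0]. Elementwise product with the kernel and sum: 3·-1 + 9·1 + 5·2 + 20·-1 + 15·1 + 0·-1 + 0·2.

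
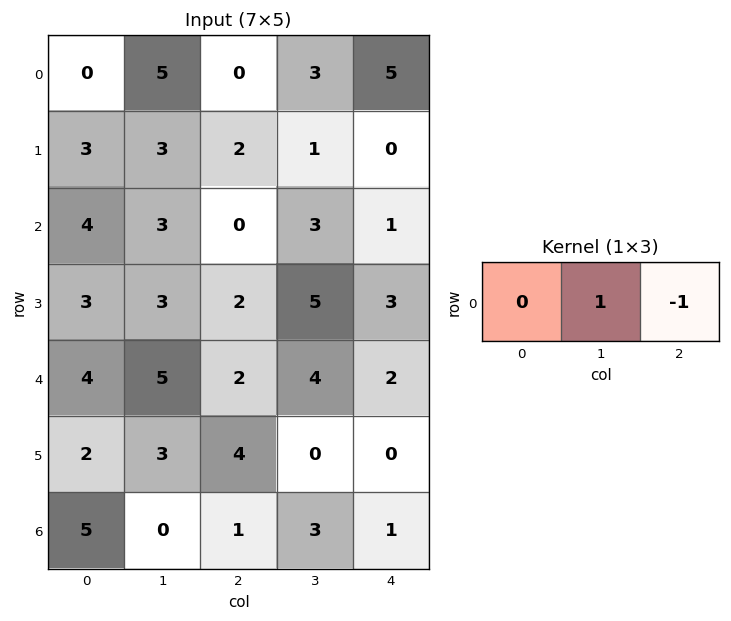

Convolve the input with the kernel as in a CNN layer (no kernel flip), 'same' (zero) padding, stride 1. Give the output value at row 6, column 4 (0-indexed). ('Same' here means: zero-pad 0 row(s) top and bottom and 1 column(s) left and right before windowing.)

1

The receptive field on the zero-padded input at this output position is [3 1 0]. Elementwise product with the kernel and sum: 1·1 + 0·-1.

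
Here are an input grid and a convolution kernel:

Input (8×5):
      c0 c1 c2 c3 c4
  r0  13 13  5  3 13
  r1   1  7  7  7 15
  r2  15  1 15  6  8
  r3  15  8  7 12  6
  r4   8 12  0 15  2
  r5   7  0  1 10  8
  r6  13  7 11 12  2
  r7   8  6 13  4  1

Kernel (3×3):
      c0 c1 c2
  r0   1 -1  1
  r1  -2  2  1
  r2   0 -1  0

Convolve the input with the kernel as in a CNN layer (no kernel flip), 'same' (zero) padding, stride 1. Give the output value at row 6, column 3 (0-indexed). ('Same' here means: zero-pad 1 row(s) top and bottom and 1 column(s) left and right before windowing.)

-1

The receptive field on the zero-padded input at this output position is [1 10 8 / 11 12 2 / 13 4 1]. Elementwise product with the kernel and sum: 1·1 + 10·-1 + 8·1 + 11·-2 + 12·2 + 2·1 + 4·-1.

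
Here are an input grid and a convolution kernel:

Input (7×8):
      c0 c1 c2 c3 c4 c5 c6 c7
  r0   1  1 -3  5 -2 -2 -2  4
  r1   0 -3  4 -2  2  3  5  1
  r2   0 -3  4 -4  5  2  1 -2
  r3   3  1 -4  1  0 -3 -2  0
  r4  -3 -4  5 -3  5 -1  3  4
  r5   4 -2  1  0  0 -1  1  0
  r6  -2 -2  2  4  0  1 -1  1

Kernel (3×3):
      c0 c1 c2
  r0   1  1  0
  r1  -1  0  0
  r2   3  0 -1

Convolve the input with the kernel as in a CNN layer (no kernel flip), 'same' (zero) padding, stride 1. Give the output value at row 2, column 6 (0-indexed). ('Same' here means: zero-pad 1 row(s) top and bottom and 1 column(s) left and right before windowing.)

-3

The receptive field on the zero-padded input at this output position is [3 5 1 / 2 1 -2 / -3 -2 0]. Elementwise product with the kernel and sum: 3·1 + 5·1 + 2·-1 + -3·3 + 0·-1.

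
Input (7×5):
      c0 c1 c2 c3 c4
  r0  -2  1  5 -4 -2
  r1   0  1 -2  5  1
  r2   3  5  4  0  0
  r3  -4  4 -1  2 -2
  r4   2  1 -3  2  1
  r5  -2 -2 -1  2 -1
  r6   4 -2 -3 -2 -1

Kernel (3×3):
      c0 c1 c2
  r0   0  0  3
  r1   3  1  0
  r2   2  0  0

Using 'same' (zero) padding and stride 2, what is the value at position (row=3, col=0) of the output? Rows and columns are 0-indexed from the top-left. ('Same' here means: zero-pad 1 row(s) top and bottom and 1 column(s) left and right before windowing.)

The receptive field on the zero-padded input at this output position is [0 -2 -2 / 0 4 -2 / 0 0 0]. Elementwise product with the kernel and sum: -2·3 + 0·3 + 4·1 + 0·2.

-2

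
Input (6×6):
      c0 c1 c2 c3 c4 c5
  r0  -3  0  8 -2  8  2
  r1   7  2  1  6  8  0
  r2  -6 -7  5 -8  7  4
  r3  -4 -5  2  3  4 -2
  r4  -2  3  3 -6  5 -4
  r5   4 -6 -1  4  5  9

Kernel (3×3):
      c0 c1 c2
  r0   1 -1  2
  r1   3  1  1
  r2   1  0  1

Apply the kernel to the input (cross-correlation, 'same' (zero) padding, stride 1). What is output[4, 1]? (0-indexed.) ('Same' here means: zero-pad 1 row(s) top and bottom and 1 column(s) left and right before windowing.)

8

The receptive field on the zero-padded input at this output position is [-4 -5 2 / -2 3 3 / 4 -6 -1]. Elementwise product with the kernel and sum: -4·1 + -5·-1 + 2·2 + -2·3 + 3·1 + 3·1 + 4·1 + -1·1.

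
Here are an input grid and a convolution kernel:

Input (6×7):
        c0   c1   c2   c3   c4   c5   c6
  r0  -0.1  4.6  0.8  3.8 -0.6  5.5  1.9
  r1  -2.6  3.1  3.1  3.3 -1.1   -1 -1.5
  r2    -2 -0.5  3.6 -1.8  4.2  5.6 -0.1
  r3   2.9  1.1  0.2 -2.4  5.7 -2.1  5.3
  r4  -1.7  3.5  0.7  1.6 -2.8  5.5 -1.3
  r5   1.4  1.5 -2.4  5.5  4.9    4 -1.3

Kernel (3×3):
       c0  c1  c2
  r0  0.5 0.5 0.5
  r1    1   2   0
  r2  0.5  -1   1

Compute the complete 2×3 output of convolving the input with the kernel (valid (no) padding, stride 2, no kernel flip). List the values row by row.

Output[0,0]: The receptive field on the input at this output position is [-0.1 4.6 0.8 / -2.6 3.1 3.1 / -2 -0.5 3.6]. Elementwise product with the kernel and sum: -0.1·0.5 + 4.6·0.5 + 0.8·0.5 + -2.6·1 + 3.1·2 + -2·0.5 + -0.5·-1 + 3.6·1.
Output[0,1]: The receptive field on the input at this output position is [0.8 3.8 -0.6 / 3.1 3.3 -1.1 / 3.6 -1.8 4.2]. Elementwise product with the kernel and sum: 0.8·0.5 + 3.8·0.5 + -0.6·0.5 + 3.1·1 + 3.3·2 + 3.6·0.5 + -1.8·-1 + 4.2·1.

9.35 19.5 -3.3
2 -5.65 -1.85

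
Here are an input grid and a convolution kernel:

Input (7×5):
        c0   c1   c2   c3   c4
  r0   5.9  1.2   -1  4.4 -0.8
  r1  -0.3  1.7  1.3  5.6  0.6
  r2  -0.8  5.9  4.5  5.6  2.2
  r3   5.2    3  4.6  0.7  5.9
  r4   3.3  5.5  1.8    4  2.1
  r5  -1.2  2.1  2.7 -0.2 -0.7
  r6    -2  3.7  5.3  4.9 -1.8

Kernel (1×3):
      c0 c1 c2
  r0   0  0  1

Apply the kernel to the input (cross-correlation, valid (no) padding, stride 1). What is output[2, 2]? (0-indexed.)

2.2

The receptive field on the input at this output position is [4.5 5.6 2.2]. Elementwise product with the kernel and sum: 2.2·1.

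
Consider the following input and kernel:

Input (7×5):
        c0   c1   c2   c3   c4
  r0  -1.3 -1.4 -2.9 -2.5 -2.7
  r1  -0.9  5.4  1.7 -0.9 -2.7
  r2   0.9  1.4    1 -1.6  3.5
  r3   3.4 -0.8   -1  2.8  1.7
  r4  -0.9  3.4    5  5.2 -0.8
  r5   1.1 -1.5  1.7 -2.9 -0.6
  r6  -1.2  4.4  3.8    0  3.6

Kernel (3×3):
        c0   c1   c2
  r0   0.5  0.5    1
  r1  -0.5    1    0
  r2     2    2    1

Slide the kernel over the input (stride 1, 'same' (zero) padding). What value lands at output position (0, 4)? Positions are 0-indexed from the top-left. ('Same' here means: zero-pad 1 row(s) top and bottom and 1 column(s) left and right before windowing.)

The receptive field on the zero-padded input at this output position is [0 0 0 / -2.5 -2.7 0 / -0.9 -2.7 0]. Elementwise product with the kernel and sum: 0·0.5 + 0·0.5 + 0·1 + -2.5·-0.5 + -2.7·1 + -0.9·2 + -2.7·2 + 0·1.

-8.65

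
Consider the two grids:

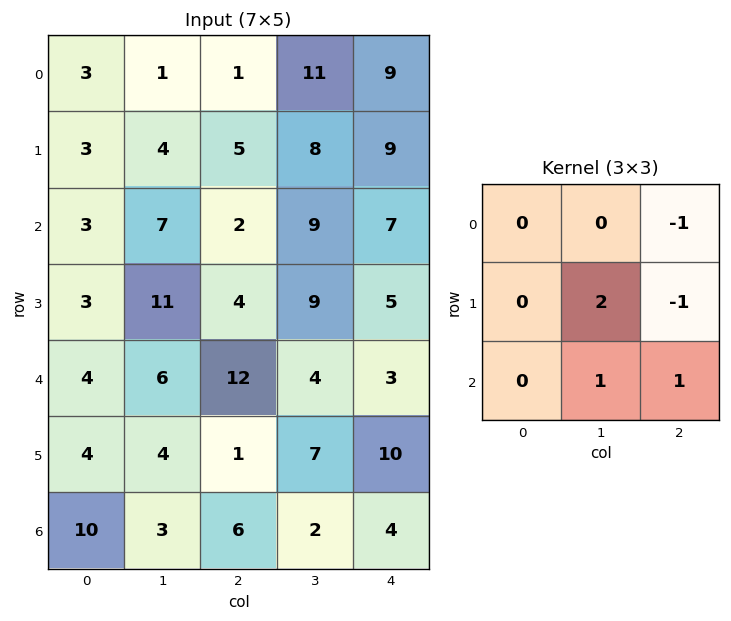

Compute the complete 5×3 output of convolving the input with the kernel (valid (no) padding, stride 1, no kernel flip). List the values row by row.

Output[0,0]: The receptive field on the input at this output position is [3 1 1 / 3 4 5 / 3 7 2]. Elementwise product with the kernel and sum: 1·-1 + 4·2 + 5·-1 + 7·1 + 2·1.
Output[0,1]: The receptive field on the input at this output position is [1 1 11 / 4 5 8 / 7 2 9]. Elementwise product with the kernel and sum: 11·-1 + 5·2 + 8·-1 + 2·1 + 9·1.

11 2 14
22 0 16
34 6 13
1 19 17
4 -1 7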